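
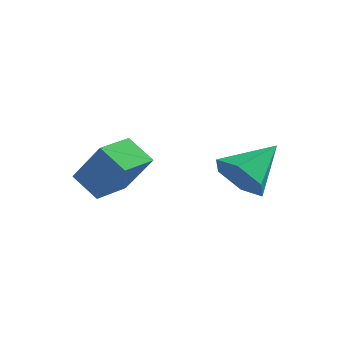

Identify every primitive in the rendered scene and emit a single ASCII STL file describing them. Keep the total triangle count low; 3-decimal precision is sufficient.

solid 
facet normal -0.783 0.243 0.573
outer loop
vertex 0.156 -4.563 1.896
vertex 0.494 -3.3 1.821
vertex -0.767 -4.395 0.563
endloop
endfacet
facet normal -0.258 -0.964 0.057
outer loop
vertex 0.086 -4.66 -0.061
vertex 0.156 -4.563 1.896
vertex -0.767 -4.395 0.563
endloop
endfacet
facet normal -0.783 0.243 0.573
outer loop
vertex -0.767 -4.395 0.563
vertex 0.494 -3.3 1.821
vertex -0.429 -3.131 0.488
endloop
endfacet
facet normal -0.566 0.103 -0.818
outer loop
vertex -0.429 -3.131 0.488
vertex 0.086 -4.66 -0.061
vertex -0.767 -4.395 0.563
endloop
endfacet
facet normal 0.566 -0.103 0.818
outer loop
vertex 0.156 -4.563 1.896
vertex 1.347 -3.565 1.197
vertex 0.494 -3.3 1.821
endloop
endfacet
facet normal -0.259 -0.964 0.057
outer loop
vertex 1.009 -4.829 1.272
vertex 0.156 -4.563 1.896
vertex 0.086 -4.66 -0.061
endloop
endfacet
facet normal 0.566 -0.103 0.818
outer loop
vertex 1.009 -4.829 1.272
vertex 1.347 -3.565 1.197
vertex 0.156 -4.563 1.896
endloop
endfacet
facet normal 0.258 0.964 -0.057
outer loop
vertex 0.494 -3.3 1.821
vertex 1.347 -3.565 1.197
vertex -0.429 -3.131 0.488
endloop
endfacet
facet normal -0.566 0.103 -0.818
outer loop
vertex 0.424 -3.397 -0.136
vertex 0.086 -4.66 -0.061
vertex -0.429 -3.131 0.488
endloop
endfacet
facet normal 0.259 0.964 -0.058
outer loop
vertex -0.429 -3.131 0.488
vertex 1.347 -3.565 1.197
vertex 0.424 -3.397 -0.136
endloop
endfacet
facet normal 0.783 -0.243 -0.573
outer loop
vertex 0.424 -3.397 -0.136
vertex 1.009 -4.829 1.272
vertex 0.086 -4.66 -0.061
endloop
endfacet
facet normal 0.783 -0.243 -0.573
outer loop
vertex 1.347 -3.565 1.197
vertex 1.009 -4.829 1.272
vertex 0.424 -3.397 -0.136
endloop
endfacet
facet normal -0.403 -0.760 -0.509
outer loop
vertex 3.879 -1.458 -0.753
vertex 3.2 -1.548 -0.08
vertex 3.057 -0.969 -0.832
endloop
endfacet
facet normal 0.465 0.692 -0.553
outer loop
vertex 3.879 -1.458 -0.753
vertex 3.057 -0.969 -0.832
vertex 3.9 -0.232 0.8
endloop
endfacet
facet normal -0.405 -0.760 -0.508
outer loop
vertex 3.057 -0.969 -0.832
vertex 3.2 -1.548 -0.08
vertex 2.379 -1.058 -0.159
endloop
endfacet
facet normal -0.348 0.909 -0.231
outer loop
vertex 3.057 -0.969 -0.832
vertex 2.379 -1.058 -0.159
vertex 3.9 -0.232 0.8
endloop
endfacet
facet normal -0.405 -0.760 -0.508
outer loop
vertex 2.379 -1.058 -0.159
vertex 3.2 -1.548 -0.08
vertex 2.522 -1.637 0.593
endloop
endfacet
facet normal -0.638 0.546 0.542
outer loop
vertex 2.379 -1.058 -0.159
vertex 2.522 -1.637 0.593
vertex 3.9 -0.232 0.8
endloop
endfacet
facet normal -0.404 -0.760 -0.508
outer loop
vertex 2.522 -1.637 0.593
vertex 3.2 -1.548 -0.08
vertex 3.344 -2.127 0.672
endloop
endfacet
facet normal -0.115 -0.033 0.993
outer loop
vertex 2.522 -1.637 0.593
vertex 3.344 -2.127 0.672
vertex 3.9 -0.232 0.8
endloop
endfacet
facet normal -0.404 -0.761 -0.508
outer loop
vertex 3.344 -2.127 0.672
vertex 3.2 -1.548 -0.08
vertex 4.022 -2.037 -0.001
endloop
endfacet
facet normal 0.699 -0.250 0.670
outer loop
vertex 3.344 -2.127 0.672
vertex 4.022 -2.037 -0.001
vertex 3.9 -0.232 0.8
endloop
endfacet
facet normal -0.403 -0.760 -0.509
outer loop
vertex 4.022 -2.037 -0.001
vertex 3.2 -1.548 -0.08
vertex 3.879 -1.458 -0.753
endloop
endfacet
facet normal 0.988 0.112 -0.102
outer loop
vertex 4.022 -2.037 -0.001
vertex 3.879 -1.458 -0.753
vertex 3.9 -0.232 0.8
endloop
endfacet

endsolid


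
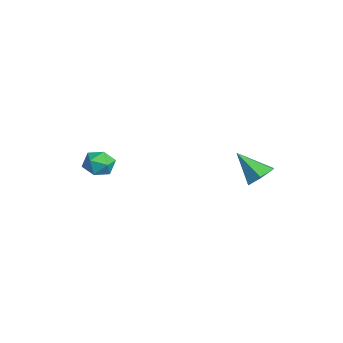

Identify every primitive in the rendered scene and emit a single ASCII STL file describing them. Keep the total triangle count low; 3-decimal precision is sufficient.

solid 
facet normal 0.484 0.532 -0.695
outer loop
vertex 3.661 3.825 -0.237
vertex 3.326 3.309 -0.865
vertex 2.893 4.032 -0.613
endloop
endfacet
facet normal -0.247 0.542 0.803
outer loop
vertex 3.661 3.825 -0.237
vertex 2.893 4.032 -0.613
vertex 2.454 2.351 0.385
endloop
endfacet
facet normal 0.484 0.532 -0.695
outer loop
vertex 2.893 4.032 -0.613
vertex 3.326 3.309 -0.865
vertex 2.558 3.516 -1.241
endloop
endfacet
facet normal -0.914 0.355 0.196
outer loop
vertex 2.893 4.032 -0.613
vertex 2.558 3.516 -1.241
vertex 2.454 2.351 0.385
endloop
endfacet
facet normal 0.484 0.532 -0.695
outer loop
vertex 2.558 3.516 -1.241
vertex 3.326 3.309 -0.865
vertex 2.99 2.793 -1.494
endloop
endfacet
facet normal -0.856 -0.393 -0.337
outer loop
vertex 2.558 3.516 -1.241
vertex 2.99 2.793 -1.494
vertex 2.454 2.351 0.385
endloop
endfacet
facet normal 0.484 0.532 -0.695
outer loop
vertex 2.99 2.793 -1.494
vertex 3.326 3.309 -0.865
vertex 3.758 2.585 -1.118
endloop
endfacet
facet normal -0.131 -0.956 -0.262
outer loop
vertex 2.99 2.793 -1.494
vertex 3.758 2.585 -1.118
vertex 2.454 2.351 0.385
endloop
endfacet
facet normal 0.484 0.532 -0.695
outer loop
vertex 3.758 2.585 -1.118
vertex 3.326 3.309 -0.865
vertex 4.094 3.101 -0.489
endloop
endfacet
facet normal 0.536 -0.770 0.345
outer loop
vertex 3.758 2.585 -1.118
vertex 4.094 3.101 -0.489
vertex 2.454 2.351 0.385
endloop
endfacet
facet normal 0.484 0.532 -0.695
outer loop
vertex 4.094 3.101 -0.489
vertex 3.326 3.309 -0.865
vertex 3.661 3.825 -0.237
endloop
endfacet
facet normal 0.477 -0.020 0.878
outer loop
vertex 4.094 3.101 -0.489
vertex 3.661 3.825 -0.237
vertex 2.454 2.351 0.385
endloop
endfacet
facet normal 0.425 0.681 0.596
outer loop
vertex -3.129 -2.374 -2.564
vertex -3.121 -2.979 -1.879
vertex -2.408 -2.925 -2.449
endloop
endfacet
facet normal 0.613 0.785 -0.084
outer loop
vertex -3.129 -2.374 -2.564
vertex -2.408 -2.925 -2.449
vertex -2.73 -2.763 -3.29
endloop
endfacet
facet normal 0.019 0.886 -0.464
outer loop
vertex -3.129 -2.374 -2.564
vertex -2.73 -2.763 -3.29
vertex -3.643 -2.717 -3.239
endloop
endfacet
facet normal -0.538 0.843 -0.019
outer loop
vertex -3.129 -2.374 -2.564
vertex -3.643 -2.717 -3.239
vertex -3.884 -2.851 -2.367
endloop
endfacet
facet normal -0.287 0.716 0.636
outer loop
vertex -3.129 -2.374 -2.564
vertex -3.884 -2.851 -2.367
vertex -3.121 -2.979 -1.879
endloop
endfacet
facet normal 0.929 0.189 -0.319
outer loop
vertex -2.73 -2.763 -3.29
vertex -2.408 -2.925 -2.449
vertex -2.476 -3.609 -3.053
endloop
endfacet
facet normal 0.623 0.021 0.782
outer loop
vertex -2.408 -2.925 -2.449
vertex -3.121 -2.979 -1.879
vertex -2.717 -3.743 -2.181
endloop
endfacet
facet normal -0.528 0.078 0.846
outer loop
vertex -3.121 -2.979 -1.879
vertex -3.884 -2.851 -2.367
vertex -3.63 -3.697 -2.13
endloop
endfacet
facet normal -0.935 0.283 -0.215
outer loop
vertex -3.884 -2.851 -2.367
vertex -3.643 -2.717 -3.239
vertex -3.952 -3.535 -2.971
endloop
endfacet
facet normal -0.035 0.352 -0.936
outer loop
vertex -3.643 -2.717 -3.239
vertex -2.73 -2.763 -3.29
vertex -3.239 -3.481 -3.541
endloop
endfacet
facet normal 0.538 -0.843 0.019
outer loop
vertex -3.231 -4.086 -2.856
vertex -2.476 -3.609 -3.053
vertex -2.717 -3.743 -2.181
endloop
endfacet
facet normal -0.019 -0.886 0.464
outer loop
vertex -3.231 -4.086 -2.856
vertex -2.717 -3.743 -2.181
vertex -3.63 -3.697 -2.13
endloop
endfacet
facet normal -0.613 -0.785 0.084
outer loop
vertex -3.231 -4.086 -2.856
vertex -3.63 -3.697 -2.13
vertex -3.952 -3.535 -2.971
endloop
endfacet
facet normal -0.425 -0.681 -0.596
outer loop
vertex -3.231 -4.086 -2.856
vertex -3.952 -3.535 -2.971
vertex -3.239 -3.481 -3.541
endloop
endfacet
facet normal 0.287 -0.716 -0.636
outer loop
vertex -3.231 -4.086 -2.856
vertex -3.239 -3.481 -3.541
vertex -2.476 -3.609 -3.053
endloop
endfacet
facet normal 0.935 -0.283 0.215
outer loop
vertex -2.717 -3.743 -2.181
vertex -2.476 -3.609 -3.053
vertex -2.408 -2.925 -2.449
endloop
endfacet
facet normal 0.035 -0.352 0.936
outer loop
vertex -3.63 -3.697 -2.13
vertex -2.717 -3.743 -2.181
vertex -3.121 -2.979 -1.879
endloop
endfacet
facet normal -0.929 -0.189 0.319
outer loop
vertex -3.952 -3.535 -2.971
vertex -3.63 -3.697 -2.13
vertex -3.884 -2.851 -2.367
endloop
endfacet
facet normal -0.623 -0.021 -0.782
outer loop
vertex -3.239 -3.481 -3.541
vertex -3.952 -3.535 -2.971
vertex -3.643 -2.717 -3.239
endloop
endfacet
facet normal 0.528 -0.078 -0.846
outer loop
vertex -2.476 -3.609 -3.053
vertex -3.239 -3.481 -3.541
vertex -2.73 -2.763 -3.29
endloop
endfacet

endsolid


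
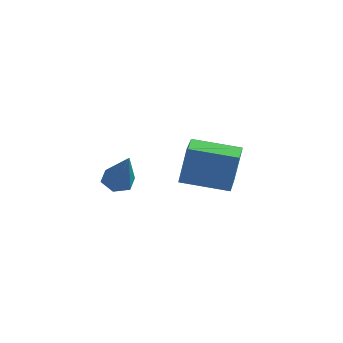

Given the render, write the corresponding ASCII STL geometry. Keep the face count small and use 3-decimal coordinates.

solid 
facet normal -0.467 0.373 -0.802
outer loop
vertex 2.431 -1.144 -0.963
vertex 1.864 -1.095 -0.61
vertex 2.295 -0.583 -0.623
endloop
endfacet
facet normal 0.952 0.290 -0.097
outer loop
vertex 2.431 -1.144 -0.963
vertex 2.295 -0.583 -0.623
vertex 2.876 -1.905 1.13
endloop
endfacet
facet normal -0.467 0.373 -0.802
outer loop
vertex 2.295 -0.583 -0.623
vertex 1.864 -1.095 -0.61
vertex 1.728 -0.534 -0.27
endloop
endfacet
facet normal 0.367 0.797 0.479
outer loop
vertex 2.295 -0.583 -0.623
vertex 1.728 -0.534 -0.27
vertex 2.876 -1.905 1.13
endloop
endfacet
facet normal -0.466 0.373 -0.802
outer loop
vertex 1.728 -0.534 -0.27
vertex 1.864 -1.095 -0.61
vertex 1.296 -1.046 -0.257
endloop
endfacet
facet normal -0.464 0.412 0.784
outer loop
vertex 1.728 -0.534 -0.27
vertex 1.296 -1.046 -0.257
vertex 2.876 -1.905 1.13
endloop
endfacet
facet normal -0.466 0.373 -0.802
outer loop
vertex 1.296 -1.046 -0.257
vertex 1.864 -1.095 -0.61
vertex 1.432 -1.607 -0.597
endloop
endfacet
facet normal -0.711 -0.482 0.511
outer loop
vertex 1.296 -1.046 -0.257
vertex 1.432 -1.607 -0.597
vertex 2.876 -1.905 1.13
endloop
endfacet
facet normal -0.467 0.374 -0.802
outer loop
vertex 1.432 -1.607 -0.597
vertex 1.864 -1.095 -0.61
vertex 1.999 -1.656 -0.95
endloop
endfacet
facet normal -0.126 -0.990 -0.065
outer loop
vertex 1.432 -1.607 -0.597
vertex 1.999 -1.656 -0.95
vertex 2.876 -1.905 1.13
endloop
endfacet
facet normal -0.467 0.374 -0.802
outer loop
vertex 1.999 -1.656 -0.95
vertex 1.864 -1.095 -0.61
vertex 2.431 -1.144 -0.963
endloop
endfacet
facet normal 0.705 -0.605 -0.370
outer loop
vertex 1.999 -1.656 -0.95
vertex 2.431 -1.144 -0.963
vertex 2.876 -1.905 1.13
endloop
endfacet
facet normal -0.915 -0.365 0.170
outer loop
vertex 2.797 2.455 -0.206
vertex 2.273 3.729 -0.292
vertex 2.553 2.234 -1.996
endloop
endfacet
facet normal 0.380 -0.923 0.062
outer loop
vertex 4.447 2.991 -2.348
vertex 2.797 2.455 -0.206
vertex 2.553 2.234 -1.996
endloop
endfacet
facet normal -0.915 -0.366 0.170
outer loop
vertex 2.553 2.234 -1.996
vertex 2.273 3.729 -0.292
vertex 2.028 3.508 -2.082
endloop
endfacet
facet normal -0.134 -0.122 -0.983
outer loop
vertex 2.028 3.508 -2.082
vertex 4.447 2.991 -2.348
vertex 2.553 2.234 -1.996
endloop
endfacet
facet normal 0.134 0.122 0.983
outer loop
vertex 2.797 2.455 -0.206
vertex 4.167 4.486 -0.644
vertex 2.273 3.729 -0.292
endloop
endfacet
facet normal 0.380 -0.923 0.062
outer loop
vertex 4.692 3.212 -0.558
vertex 2.797 2.455 -0.206
vertex 4.447 2.991 -2.348
endloop
endfacet
facet normal 0.134 0.122 0.983
outer loop
vertex 4.692 3.212 -0.558
vertex 4.167 4.486 -0.644
vertex 2.797 2.455 -0.206
endloop
endfacet
facet normal -0.380 0.923 -0.062
outer loop
vertex 2.273 3.729 -0.292
vertex 4.167 4.486 -0.644
vertex 2.028 3.508 -2.082
endloop
endfacet
facet normal -0.134 -0.122 -0.983
outer loop
vertex 3.923 4.265 -2.434
vertex 4.447 2.991 -2.348
vertex 2.028 3.508 -2.082
endloop
endfacet
facet normal -0.380 0.923 -0.062
outer loop
vertex 2.028 3.508 -2.082
vertex 4.167 4.486 -0.644
vertex 3.923 4.265 -2.434
endloop
endfacet
facet normal 0.915 0.365 -0.170
outer loop
vertex 3.923 4.265 -2.434
vertex 4.692 3.212 -0.558
vertex 4.447 2.991 -2.348
endloop
endfacet
facet normal 0.915 0.366 -0.170
outer loop
vertex 4.167 4.486 -0.644
vertex 4.692 3.212 -0.558
vertex 3.923 4.265 -2.434
endloop
endfacet

endsolid


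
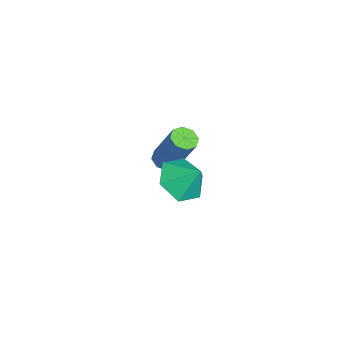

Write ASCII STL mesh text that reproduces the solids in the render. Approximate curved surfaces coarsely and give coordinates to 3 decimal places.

solid 
facet normal -0.349 -0.568 -0.746
outer loop
vertex 1.788 -0.763 2.837
vertex 1.241 -0.044 2.545
vertex 2.123 -0.139 2.205
endloop
endfacet
facet normal 0.908 -0.070 0.413
outer loop
vertex 1.788 -0.763 2.837
vertex 2.123 -0.139 2.205
vertex 1.639 0.604 3.395
endloop
endfacet
facet normal -0.349 -0.567 -0.746
outer loop
vertex 2.123 -0.139 2.205
vertex 1.241 -0.044 2.545
vertex 1.577 0.581 1.913
endloop
endfacet
facet normal 0.804 0.593 -0.043
outer loop
vertex 2.123 -0.139 2.205
vertex 1.577 0.581 1.913
vertex 1.639 0.604 3.395
endloop
endfacet
facet normal -0.348 -0.568 -0.746
outer loop
vertex 1.577 0.581 1.913
vertex 1.241 -0.044 2.545
vertex 0.695 0.676 2.252
endloop
endfacet
facet normal 0.100 0.995 -0.020
outer loop
vertex 1.577 0.581 1.913
vertex 0.695 0.676 2.252
vertex 1.639 0.604 3.395
endloop
endfacet
facet normal -0.349 -0.568 -0.746
outer loop
vertex 0.695 0.676 2.252
vertex 1.241 -0.044 2.545
vertex 0.359 0.051 2.885
endloop
endfacet
facet normal -0.500 0.734 0.459
outer loop
vertex 0.695 0.676 2.252
vertex 0.359 0.051 2.885
vertex 1.639 0.604 3.395
endloop
endfacet
facet normal -0.349 -0.568 -0.746
outer loop
vertex 0.359 0.051 2.885
vertex 1.241 -0.044 2.545
vertex 0.906 -0.668 3.177
endloop
endfacet
facet normal -0.396 0.071 0.916
outer loop
vertex 0.359 0.051 2.885
vertex 0.906 -0.668 3.177
vertex 1.639 0.604 3.395
endloop
endfacet
facet normal -0.349 -0.568 -0.746
outer loop
vertex 0.906 -0.668 3.177
vertex 1.241 -0.044 2.545
vertex 1.788 -0.763 2.837
endloop
endfacet
facet normal 0.308 -0.331 0.892
outer loop
vertex 0.906 -0.668 3.177
vertex 1.788 -0.763 2.837
vertex 1.639 0.604 3.395
endloop
endfacet
facet normal -0.296 -0.345 -0.891
outer loop
vertex -2.758 -0.911 -0.483
vertex -3.213 -0.603 -0.451
vertex -2.705 -0.528 -0.649
endloop
endfacet
facet normal 0.947 -0.229 -0.226
outer loop
vertex -2.758 -0.911 -0.483
vertex -2.705 -0.528 -0.649
vertex -2.172 -0.225 1.28
endloop
endfacet
facet normal 0.947 -0.229 -0.226
outer loop
vertex -2.172 -0.225 1.28
vertex -2.705 -0.528 -0.649
vertex -2.119 0.158 1.113
endloop
endfacet
facet normal 0.296 0.347 0.890
outer loop
vertex -2.172 -0.225 1.28
vertex -2.119 0.158 1.113
vertex -2.627 0.083 1.311
endloop
endfacet
facet normal -0.296 -0.347 -0.890
outer loop
vertex -2.705 -0.528 -0.649
vertex -3.213 -0.603 -0.451
vertex -2.95 -0.189 -0.7
endloop
endfacet
facet normal 0.758 0.482 -0.440
outer loop
vertex -2.705 -0.528 -0.649
vertex -2.95 -0.189 -0.7
vertex -2.119 0.158 1.113
endloop
endfacet
facet normal 0.758 0.483 -0.440
outer loop
vertex -2.119 0.158 1.113
vertex -2.95 -0.189 -0.7
vertex -2.364 0.497 1.063
endloop
endfacet
facet normal 0.296 0.345 0.891
outer loop
vertex -2.119 0.158 1.113
vertex -2.364 0.497 1.063
vertex -2.627 0.083 1.311
endloop
endfacet
facet normal -0.296 -0.347 -0.890
outer loop
vertex -2.95 -0.189 -0.7
vertex -3.213 -0.603 -0.451
vertex -3.348 -0.093 -0.605
endloop
endfacet
facet normal 0.125 0.910 -0.396
outer loop
vertex -2.95 -0.189 -0.7
vertex -3.348 -0.093 -0.605
vertex -2.364 0.497 1.063
endloop
endfacet
facet normal 0.127 0.909 -0.396
outer loop
vertex -2.364 0.497 1.063
vertex -3.348 -0.093 -0.605
vertex -2.763 0.594 1.158
endloop
endfacet
facet normal 0.296 0.345 0.891
outer loop
vertex -2.364 0.497 1.063
vertex -2.763 0.594 1.158
vertex -2.627 0.083 1.311
endloop
endfacet
facet normal -0.296 -0.347 -0.890
outer loop
vertex -3.348 -0.093 -0.605
vertex -3.213 -0.603 -0.451
vertex -3.668 -0.295 -0.42
endloop
endfacet
facet normal -0.579 0.806 -0.122
outer loop
vertex -3.348 -0.093 -0.605
vertex -3.668 -0.295 -0.42
vertex -2.763 0.594 1.158
endloop
endfacet
facet normal -0.582 0.805 -0.120
outer loop
vertex -2.763 0.594 1.158
vertex -3.668 -0.295 -0.42
vertex -3.082 0.391 1.343
endloop
endfacet
facet normal 0.296 0.345 0.890
outer loop
vertex -2.763 0.594 1.158
vertex -3.082 0.391 1.343
vertex -2.627 0.083 1.311
endloop
endfacet
facet normal -0.296 -0.347 -0.890
outer loop
vertex -3.668 -0.295 -0.42
vertex -3.213 -0.603 -0.451
vertex -3.721 -0.678 -0.253
endloop
endfacet
facet normal -0.947 0.229 0.225
outer loop
vertex -3.668 -0.295 -0.42
vertex -3.721 -0.678 -0.253
vertex -3.082 0.391 1.343
endloop
endfacet
facet normal -0.947 0.229 0.226
outer loop
vertex -3.082 0.391 1.343
vertex -3.721 -0.678 -0.253
vertex -3.135 0.008 1.509
endloop
endfacet
facet normal 0.296 0.345 0.891
outer loop
vertex -3.082 0.391 1.343
vertex -3.135 0.008 1.509
vertex -2.627 0.083 1.311
endloop
endfacet
facet normal -0.296 -0.345 -0.891
outer loop
vertex -3.721 -0.678 -0.253
vertex -3.213 -0.603 -0.451
vertex -3.476 -1.017 -0.203
endloop
endfacet
facet normal -0.757 -0.483 0.440
outer loop
vertex -3.721 -0.678 -0.253
vertex -3.476 -1.017 -0.203
vertex -3.135 0.008 1.509
endloop
endfacet
facet normal -0.758 -0.482 0.439
outer loop
vertex -3.135 0.008 1.509
vertex -3.476 -1.017 -0.203
vertex -2.89 -0.331 1.56
endloop
endfacet
facet normal 0.296 0.347 0.890
outer loop
vertex -3.135 0.008 1.509
vertex -2.89 -0.331 1.56
vertex -2.627 0.083 1.311
endloop
endfacet
facet normal -0.296 -0.345 -0.891
outer loop
vertex -3.476 -1.017 -0.203
vertex -3.213 -0.603 -0.451
vertex -3.077 -1.114 -0.298
endloop
endfacet
facet normal -0.127 -0.909 0.396
outer loop
vertex -3.476 -1.017 -0.203
vertex -3.077 -1.114 -0.298
vertex -2.89 -0.331 1.56
endloop
endfacet
facet normal -0.125 -0.910 0.396
outer loop
vertex -2.89 -0.331 1.56
vertex -3.077 -1.114 -0.298
vertex -2.492 -0.427 1.465
endloop
endfacet
facet normal 0.296 0.347 0.890
outer loop
vertex -2.89 -0.331 1.56
vertex -2.492 -0.427 1.465
vertex -2.627 0.083 1.311
endloop
endfacet
facet normal -0.296 -0.345 -0.890
outer loop
vertex -3.077 -1.114 -0.298
vertex -3.213 -0.603 -0.451
vertex -2.758 -0.911 -0.483
endloop
endfacet
facet normal 0.582 -0.804 0.120
outer loop
vertex -3.077 -1.114 -0.298
vertex -2.758 -0.911 -0.483
vertex -2.492 -0.427 1.465
endloop
endfacet
facet normal 0.579 -0.806 0.121
outer loop
vertex -2.492 -0.427 1.465
vertex -2.758 -0.911 -0.483
vertex -2.172 -0.225 1.28
endloop
endfacet
facet normal 0.296 0.347 0.890
outer loop
vertex -2.492 -0.427 1.465
vertex -2.172 -0.225 1.28
vertex -2.627 0.083 1.311
endloop
endfacet

endsolid


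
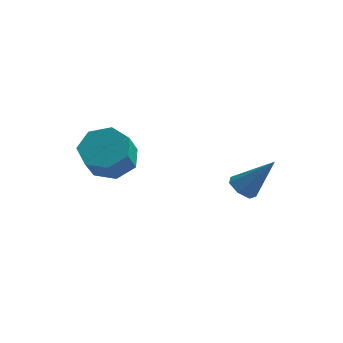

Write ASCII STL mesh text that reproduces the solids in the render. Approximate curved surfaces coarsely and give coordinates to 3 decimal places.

solid 
facet normal -0.021 0.625 -0.781
outer loop
vertex -2.62 -3.666 -1.595
vertex -3.074 -2.933 -0.996
vertex -2.051 -3.103 -1.16
endloop
endfacet
facet normal 0.781 -0.478 -0.403
outer loop
vertex -2.62 -3.666 -1.595
vertex -2.051 -3.103 -1.16
vertex -2.591 -4.54 -0.503
endloop
endfacet
facet normal 0.781 -0.478 -0.403
outer loop
vertex -2.591 -4.54 -0.503
vertex -2.051 -3.103 -1.16
vertex -2.022 -3.978 -0.067
endloop
endfacet
facet normal 0.020 -0.625 0.780
outer loop
vertex -2.591 -4.54 -0.503
vertex -2.022 -3.978 -0.067
vertex -3.046 -3.807 0.096
endloop
endfacet
facet normal -0.021 0.625 -0.780
outer loop
vertex -2.051 -3.103 -1.16
vertex -3.074 -2.933 -0.996
vertex -2.253 -2.412 -0.601
endloop
endfacet
facet normal 0.975 0.186 0.123
outer loop
vertex -2.051 -3.103 -1.16
vertex -2.253 -2.412 -0.601
vertex -2.022 -3.978 -0.067
endloop
endfacet
facet normal 0.975 0.186 0.123
outer loop
vertex -2.022 -3.978 -0.067
vertex -2.253 -2.412 -0.601
vertex -2.224 -3.287 0.492
endloop
endfacet
facet normal 0.020 -0.625 0.780
outer loop
vertex -2.022 -3.978 -0.067
vertex -2.224 -3.287 0.492
vertex -3.046 -3.807 0.096
endloop
endfacet
facet normal -0.021 0.625 -0.781
outer loop
vertex -2.253 -2.412 -0.601
vertex -3.074 -2.933 -0.996
vertex -3.073 -2.113 -0.34
endloop
endfacet
facet normal 0.435 0.708 0.556
outer loop
vertex -2.253 -2.412 -0.601
vertex -3.073 -2.113 -0.34
vertex -2.224 -3.287 0.492
endloop
endfacet
facet normal 0.435 0.708 0.556
outer loop
vertex -2.224 -3.287 0.492
vertex -3.073 -2.113 -0.34
vertex -3.044 -2.988 0.753
endloop
endfacet
facet normal 0.020 -0.626 0.780
outer loop
vertex -2.224 -3.287 0.492
vertex -3.044 -2.988 0.753
vertex -3.046 -3.807 0.096
endloop
endfacet
facet normal -0.020 0.625 -0.781
outer loop
vertex -3.073 -2.113 -0.34
vertex -3.074 -2.933 -0.996
vertex -3.894 -2.431 -0.573
endloop
endfacet
facet normal -0.432 0.698 0.570
outer loop
vertex -3.073 -2.113 -0.34
vertex -3.894 -2.431 -0.573
vertex -3.044 -2.988 0.753
endloop
endfacet
facet normal -0.433 0.698 0.571
outer loop
vertex -3.044 -2.988 0.753
vertex -3.894 -2.431 -0.573
vertex -3.866 -3.306 0.519
endloop
endfacet
facet normal 0.020 -0.626 0.780
outer loop
vertex -3.044 -2.988 0.753
vertex -3.866 -3.306 0.519
vertex -3.046 -3.807 0.096
endloop
endfacet
facet normal -0.020 0.625 -0.780
outer loop
vertex -3.894 -2.431 -0.573
vertex -3.074 -2.933 -0.996
vertex -4.098 -3.127 -1.125
endloop
endfacet
facet normal -0.974 0.163 0.155
outer loop
vertex -3.894 -2.431 -0.573
vertex -4.098 -3.127 -1.125
vertex -3.866 -3.306 0.519
endloop
endfacet
facet normal -0.975 0.161 0.155
outer loop
vertex -3.866 -3.306 0.519
vertex -4.098 -3.127 -1.125
vertex -4.069 -4.002 -0.033
endloop
endfacet
facet normal 0.021 -0.625 0.780
outer loop
vertex -3.866 -3.306 0.519
vertex -4.069 -4.002 -0.033
vertex -3.046 -3.807 0.096
endloop
endfacet
facet normal -0.020 0.626 -0.780
outer loop
vertex -4.098 -3.127 -1.125
vertex -3.074 -2.933 -0.996
vertex -3.531 -3.676 -1.58
endloop
endfacet
facet normal -0.782 -0.496 -0.377
outer loop
vertex -4.098 -3.127 -1.125
vertex -3.531 -3.676 -1.58
vertex -4.069 -4.002 -0.033
endloop
endfacet
facet normal -0.782 -0.496 -0.377
outer loop
vertex -4.069 -4.002 -0.033
vertex -3.531 -3.676 -1.58
vertex -3.502 -4.551 -0.487
endloop
endfacet
facet normal 0.021 -0.624 0.781
outer loop
vertex -4.069 -4.002 -0.033
vertex -3.502 -4.551 -0.487
vertex -3.046 -3.807 0.096
endloop
endfacet
facet normal -0.020 0.625 -0.780
outer loop
vertex -3.531 -3.676 -1.58
vertex -3.074 -2.933 -0.996
vertex -2.62 -3.666 -1.595
endloop
endfacet
facet normal -0.002 -0.781 -0.625
outer loop
vertex -3.531 -3.676 -1.58
vertex -2.62 -3.666 -1.595
vertex -3.502 -4.551 -0.487
endloop
endfacet
facet normal -0.002 -0.781 -0.625
outer loop
vertex -3.502 -4.551 -0.487
vertex -2.62 -3.666 -1.595
vertex -2.591 -4.54 -0.503
endloop
endfacet
facet normal 0.021 -0.625 0.781
outer loop
vertex -3.502 -4.551 -0.487
vertex -2.591 -4.54 -0.503
vertex -3.046 -3.807 0.096
endloop
endfacet
facet normal -0.604 -0.169 -0.779
outer loop
vertex 1.546 -0.252 -3.794
vertex 1.095 0.224 -3.547
vertex 1.633 0.318 -3.985
endloop
endfacet
facet normal 0.931 -0.236 -0.279
outer loop
vertex 1.546 -0.252 -3.794
vertex 1.633 0.318 -3.985
vertex 2.285 0.556 -2.013
endloop
endfacet
facet normal -0.604 -0.168 -0.779
outer loop
vertex 1.633 0.318 -3.985
vertex 1.095 0.224 -3.547
vertex 1.315 0.817 -3.846
endloop
endfacet
facet normal 0.756 0.571 -0.319
outer loop
vertex 1.633 0.318 -3.985
vertex 1.315 0.817 -3.846
vertex 2.285 0.556 -2.013
endloop
endfacet
facet normal -0.603 -0.169 -0.780
outer loop
vertex 1.315 0.817 -3.846
vertex 1.095 0.224 -3.547
vertex 0.831 0.869 -3.483
endloop
endfacet
facet normal 0.151 0.987 0.060
outer loop
vertex 1.315 0.817 -3.846
vertex 0.831 0.869 -3.483
vertex 2.285 0.556 -2.013
endloop
endfacet
facet normal -0.604 -0.170 -0.778
outer loop
vertex 0.831 0.869 -3.483
vertex 1.095 0.224 -3.547
vertex 0.546 0.435 -3.167
endloop
endfacet
facet normal -0.429 0.699 0.573
outer loop
vertex 0.831 0.869 -3.483
vertex 0.546 0.435 -3.167
vertex 2.285 0.556 -2.013
endloop
endfacet
facet normal -0.604 -0.168 -0.779
outer loop
vertex 0.546 0.435 -3.167
vertex 1.095 0.224 -3.547
vertex 0.674 -0.158 -3.138
endloop
endfacet
facet normal -0.548 -0.077 0.833
outer loop
vertex 0.546 0.435 -3.167
vertex 0.674 -0.158 -3.138
vertex 2.285 0.556 -2.013
endloop
endfacet
facet normal -0.604 -0.168 -0.779
outer loop
vertex 0.674 -0.158 -3.138
vertex 1.095 0.224 -3.547
vertex 1.119 -0.464 -3.417
endloop
endfacet
facet normal -0.115 -0.756 0.645
outer loop
vertex 0.674 -0.158 -3.138
vertex 1.119 -0.464 -3.417
vertex 2.285 0.556 -2.013
endloop
endfacet
facet normal -0.604 -0.168 -0.779
outer loop
vertex 1.119 -0.464 -3.417
vertex 1.095 0.224 -3.547
vertex 1.546 -0.252 -3.794
endloop
endfacet
facet normal 0.543 -0.827 0.150
outer loop
vertex 1.119 -0.464 -3.417
vertex 1.546 -0.252 -3.794
vertex 2.285 0.556 -2.013
endloop
endfacet

endsolid


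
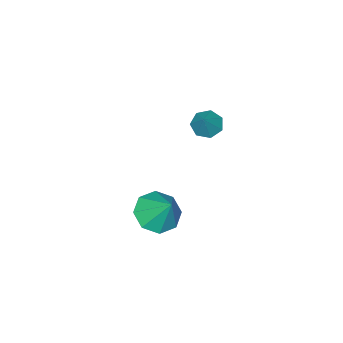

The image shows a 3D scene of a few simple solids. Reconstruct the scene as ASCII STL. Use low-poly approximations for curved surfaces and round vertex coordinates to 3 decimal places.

solid 
facet normal -0.543 -0.338 -0.769
outer loop
vertex -1.458 2.442 1.602
vertex -2.039 2.5 1.987
vertex -1.744 2.977 1.569
endloop
endfacet
facet normal 0.859 0.444 -0.255
outer loop
vertex -1.458 2.442 1.602
vertex -1.744 2.977 1.569
vertex -1.301 2.96 3.033
endloop
endfacet
facet normal -0.544 -0.337 -0.769
outer loop
vertex -1.744 2.977 1.569
vertex -2.039 2.5 1.987
vertex -2.252 3.153 1.851
endloop
endfacet
facet normal 0.288 0.954 -0.076
outer loop
vertex -1.744 2.977 1.569
vertex -2.252 3.153 1.851
vertex -1.301 2.96 3.033
endloop
endfacet
facet normal -0.544 -0.337 -0.768
outer loop
vertex -2.252 3.153 1.851
vertex -2.039 2.5 1.987
vertex -2.6 2.838 2.236
endloop
endfacet
facet normal -0.328 0.855 0.403
outer loop
vertex -2.252 3.153 1.851
vertex -2.6 2.838 2.236
vertex -1.301 2.96 3.033
endloop
endfacet
facet normal -0.544 -0.337 -0.768
outer loop
vertex -2.6 2.838 2.236
vertex -2.039 2.5 1.987
vertex -2.526 2.268 2.434
endloop
endfacet
facet normal -0.525 0.218 0.823
outer loop
vertex -2.6 2.838 2.236
vertex -2.526 2.268 2.434
vertex -1.301 2.96 3.033
endloop
endfacet
facet normal -0.545 -0.336 -0.768
outer loop
vertex -2.526 2.268 2.434
vertex -2.039 2.5 1.987
vertex -2.086 1.873 2.295
endloop
endfacet
facet normal -0.154 -0.476 0.866
outer loop
vertex -2.526 2.268 2.434
vertex -2.086 1.873 2.295
vertex -1.301 2.96 3.033
endloop
endfacet
facet normal -0.543 -0.337 -0.769
outer loop
vertex -2.086 1.873 2.295
vertex -2.039 2.5 1.987
vertex -1.61 1.951 1.925
endloop
endfacet
facet normal 0.504 -0.704 0.500
outer loop
vertex -2.086 1.873 2.295
vertex -1.61 1.951 1.925
vertex -1.301 2.96 3.033
endloop
endfacet
facet normal -0.543 -0.338 -0.769
outer loop
vertex -1.61 1.951 1.925
vertex -2.039 2.5 1.987
vertex -1.458 2.442 1.602
endloop
endfacet
facet normal 0.956 -0.295 0.002
outer loop
vertex -1.61 1.951 1.925
vertex -1.458 2.442 1.602
vertex -1.301 2.96 3.033
endloop
endfacet
facet normal -0.127 -0.594 -0.795
outer loop
vertex 0.921 1.595 -3.506
vertex -0.128 1.502 -3.269
vertex 0.462 2.179 -3.869
endloop
endfacet
facet normal 0.774 0.632 0.038
outer loop
vertex 0.921 1.595 -3.506
vertex 0.462 2.179 -3.869
vertex 0.088 2.518 -1.911
endloop
endfacet
facet normal -0.127 -0.594 -0.795
outer loop
vertex 0.462 2.179 -3.869
vertex -0.128 1.502 -3.269
vertex -0.343 2.367 -3.881
endloop
endfacet
facet normal 0.227 0.966 -0.124
outer loop
vertex 0.462 2.179 -3.869
vertex -0.343 2.367 -3.881
vertex 0.088 2.518 -1.911
endloop
endfacet
facet normal -0.127 -0.594 -0.795
outer loop
vertex -0.343 2.367 -3.881
vertex -0.128 1.502 -3.269
vertex -1.022 2.048 -3.534
endloop
endfacet
facet normal -0.416 0.909 0.021
outer loop
vertex -0.343 2.367 -3.881
vertex -1.022 2.048 -3.534
vertex 0.088 2.518 -1.911
endloop
endfacet
facet normal -0.127 -0.593 -0.795
outer loop
vertex -1.022 2.048 -3.534
vertex -0.128 1.502 -3.269
vertex -1.178 1.41 -3.033
endloop
endfacet
facet normal -0.777 0.495 0.388
outer loop
vertex -1.022 2.048 -3.534
vertex -1.178 1.41 -3.033
vertex 0.088 2.518 -1.911
endloop
endfacet
facet normal -0.127 -0.594 -0.795
outer loop
vertex -1.178 1.41 -3.033
vertex -0.128 1.502 -3.269
vertex -0.719 0.826 -2.67
endloop
endfacet
facet normal -0.646 -0.034 0.762
outer loop
vertex -1.178 1.41 -3.033
vertex -0.719 0.826 -2.67
vertex 0.088 2.518 -1.911
endloop
endfacet
facet normal -0.127 -0.593 -0.795
outer loop
vertex -0.719 0.826 -2.67
vertex -0.128 1.502 -3.269
vertex 0.086 0.638 -2.658
endloop
endfacet
facet normal -0.100 -0.367 0.925
outer loop
vertex -0.719 0.826 -2.67
vertex 0.086 0.638 -2.658
vertex 0.088 2.518 -1.911
endloop
endfacet
facet normal -0.127 -0.594 -0.795
outer loop
vertex 0.086 0.638 -2.658
vertex -0.128 1.502 -3.269
vertex 0.765 0.957 -3.005
endloop
endfacet
facet normal 0.544 -0.310 0.779
outer loop
vertex 0.086 0.638 -2.658
vertex 0.765 0.957 -3.005
vertex 0.088 2.518 -1.911
endloop
endfacet
facet normal -0.127 -0.593 -0.795
outer loop
vertex 0.765 0.957 -3.005
vertex -0.128 1.502 -3.269
vertex 0.921 1.595 -3.506
endloop
endfacet
facet normal 0.905 0.103 0.413
outer loop
vertex 0.765 0.957 -3.005
vertex 0.921 1.595 -3.506
vertex 0.088 2.518 -1.911
endloop
endfacet

endsolid


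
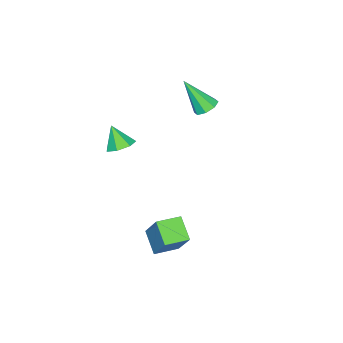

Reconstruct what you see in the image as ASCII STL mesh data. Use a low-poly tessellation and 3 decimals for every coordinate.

solid 
facet normal 0.130 0.503 -0.855
outer loop
vertex 1.888 -3.049 2.86
vertex 1.21 -2.738 2.94
vertex 1.872 -2.487 3.188
endloop
endfacet
facet normal 0.809 -0.279 0.518
outer loop
vertex 1.888 -3.049 2.86
vertex 1.872 -2.487 3.188
vertex 1.05 -3.362 4.0
endloop
endfacet
facet normal 0.130 0.502 -0.855
outer loop
vertex 1.872 -2.487 3.188
vertex 1.21 -2.738 2.94
vertex 1.358 -2.114 3.329
endloop
endfacet
facet normal 0.464 0.328 0.823
outer loop
vertex 1.872 -2.487 3.188
vertex 1.358 -2.114 3.329
vertex 1.05 -3.362 4.0
endloop
endfacet
facet normal 0.130 0.502 -0.855
outer loop
vertex 1.358 -2.114 3.329
vertex 1.21 -2.738 2.94
vertex 0.732 -2.211 3.177
endloop
endfacet
facet normal -0.277 0.507 0.816
outer loop
vertex 1.358 -2.114 3.329
vertex 0.732 -2.211 3.177
vertex 1.05 -3.362 4.0
endloop
endfacet
facet normal 0.129 0.502 -0.855
outer loop
vertex 0.732 -2.211 3.177
vertex 1.21 -2.738 2.94
vertex 0.467 -2.705 2.847
endloop
endfacet
facet normal -0.856 0.123 0.503
outer loop
vertex 0.732 -2.211 3.177
vertex 0.467 -2.705 2.847
vertex 1.05 -3.362 4.0
endloop
endfacet
facet normal 0.129 0.502 -0.855
outer loop
vertex 0.467 -2.705 2.847
vertex 1.21 -2.738 2.94
vertex 0.761 -3.224 2.587
endloop
endfacet
facet normal -0.837 -0.534 0.119
outer loop
vertex 0.467 -2.705 2.847
vertex 0.761 -3.224 2.587
vertex 1.05 -3.362 4.0
endloop
endfacet
facet normal 0.128 0.503 -0.855
outer loop
vertex 0.761 -3.224 2.587
vertex 1.21 -2.738 2.94
vertex 1.394 -3.377 2.592
endloop
endfacet
facet normal -0.234 -0.971 -0.047
outer loop
vertex 0.761 -3.224 2.587
vertex 1.394 -3.377 2.592
vertex 1.05 -3.362 4.0
endloop
endfacet
facet normal 0.130 0.503 -0.855
outer loop
vertex 1.394 -3.377 2.592
vertex 1.21 -2.738 2.94
vertex 1.888 -3.049 2.86
endloop
endfacet
facet normal 0.498 -0.857 0.131
outer loop
vertex 1.394 -3.377 2.592
vertex 1.888 -3.049 2.86
vertex 1.05 -3.362 4.0
endloop
endfacet
facet normal -0.486 -0.675 0.555
outer loop
vertex 2.166 -0.18 -0.673
vertex 1.138 0.51 -0.734
vertex 1.611 -1.154 -2.342
endloop
endfacet
facet normal 0.829 -0.557 0.049
outer loop
vertex 2.262 -0.25 -3.086
vertex 2.166 -0.18 -0.673
vertex 1.611 -1.154 -2.342
endloop
endfacet
facet normal -0.485 -0.675 0.556
outer loop
vertex 1.611 -1.154 -2.342
vertex 1.138 0.51 -0.734
vertex 0.583 -0.464 -2.402
endloop
endfacet
facet normal -0.276 -0.484 -0.830
outer loop
vertex 0.583 -0.464 -2.402
vertex 2.262 -0.25 -3.086
vertex 1.611 -1.154 -2.342
endloop
endfacet
facet normal 0.276 0.484 0.830
outer loop
vertex 2.166 -0.18 -0.673
vertex 1.789 1.414 -1.478
vertex 1.138 0.51 -0.734
endloop
endfacet
facet normal 0.829 -0.557 0.049
outer loop
vertex 2.817 0.724 -1.418
vertex 2.166 -0.18 -0.673
vertex 2.262 -0.25 -3.086
endloop
endfacet
facet normal 0.277 0.485 0.830
outer loop
vertex 2.817 0.724 -1.418
vertex 1.789 1.414 -1.478
vertex 2.166 -0.18 -0.673
endloop
endfacet
facet normal -0.829 0.557 -0.049
outer loop
vertex 1.138 0.51 -0.734
vertex 1.789 1.414 -1.478
vertex 0.583 -0.464 -2.402
endloop
endfacet
facet normal -0.276 -0.485 -0.830
outer loop
vertex 1.234 0.44 -3.147
vertex 2.262 -0.25 -3.086
vertex 0.583 -0.464 -2.402
endloop
endfacet
facet normal -0.829 0.557 -0.049
outer loop
vertex 0.583 -0.464 -2.402
vertex 1.789 1.414 -1.478
vertex 1.234 0.44 -3.147
endloop
endfacet
facet normal 0.486 0.675 -0.556
outer loop
vertex 1.234 0.44 -3.147
vertex 2.817 0.724 -1.418
vertex 2.262 -0.25 -3.086
endloop
endfacet
facet normal 0.486 0.675 -0.555
outer loop
vertex 1.789 1.414 -1.478
vertex 2.817 0.724 -1.418
vertex 1.234 0.44 -3.147
endloop
endfacet
facet normal -0.146 0.550 -0.822
outer loop
vertex -3.298 -1.617 2.686
vertex -3.645 -1.162 3.052
vertex -2.992 -1.244 2.881
endloop
endfacet
facet normal 0.803 -0.574 -0.161
outer loop
vertex -3.298 -1.617 2.686
vertex -2.992 -1.244 2.881
vertex -3.355 -2.258 4.688
endloop
endfacet
facet normal -0.146 0.551 -0.821
outer loop
vertex -2.992 -1.244 2.881
vertex -3.645 -1.162 3.052
vertex -3.068 -0.823 3.177
endloop
endfacet
facet normal 0.977 0.028 0.212
outer loop
vertex -2.992 -1.244 2.881
vertex -3.068 -0.823 3.177
vertex -3.355 -2.258 4.688
endloop
endfacet
facet normal -0.146 0.551 -0.822
outer loop
vertex -3.068 -0.823 3.177
vertex -3.645 -1.162 3.052
vertex -3.482 -0.6 3.4
endloop
endfacet
facet normal 0.605 0.517 0.606
outer loop
vertex -3.068 -0.823 3.177
vertex -3.482 -0.6 3.4
vertex -3.355 -2.258 4.688
endloop
endfacet
facet normal -0.145 0.551 -0.822
outer loop
vertex -3.482 -0.6 3.4
vertex -3.645 -1.162 3.052
vertex -3.992 -0.706 3.419
endloop
endfacet
facet normal -0.097 0.606 0.790
outer loop
vertex -3.482 -0.6 3.4
vertex -3.992 -0.706 3.419
vertex -3.355 -2.258 4.688
endloop
endfacet
facet normal -0.147 0.550 -0.822
outer loop
vertex -3.992 -0.706 3.419
vertex -3.645 -1.162 3.052
vertex -4.298 -1.079 3.224
endloop
endfacet
facet normal -0.714 0.243 0.656
outer loop
vertex -3.992 -0.706 3.419
vertex -4.298 -1.079 3.224
vertex -3.355 -2.258 4.688
endloop
endfacet
facet normal -0.146 0.551 -0.822
outer loop
vertex -4.298 -1.079 3.224
vertex -3.645 -1.162 3.052
vertex -4.221 -1.5 2.928
endloop
endfacet
facet normal -0.889 -0.361 0.282
outer loop
vertex -4.298 -1.079 3.224
vertex -4.221 -1.5 2.928
vertex -3.355 -2.258 4.688
endloop
endfacet
facet normal -0.146 0.551 -0.822
outer loop
vertex -4.221 -1.5 2.928
vertex -3.645 -1.162 3.052
vertex -3.807 -1.723 2.705
endloop
endfacet
facet normal -0.517 -0.849 -0.111
outer loop
vertex -4.221 -1.5 2.928
vertex -3.807 -1.723 2.705
vertex -3.355 -2.258 4.688
endloop
endfacet
facet normal -0.145 0.550 -0.822
outer loop
vertex -3.807 -1.723 2.705
vertex -3.645 -1.162 3.052
vertex -3.298 -1.617 2.686
endloop
endfacet
facet normal 0.184 -0.938 -0.295
outer loop
vertex -3.807 -1.723 2.705
vertex -3.298 -1.617 2.686
vertex -3.355 -2.258 4.688
endloop
endfacet

endsolid


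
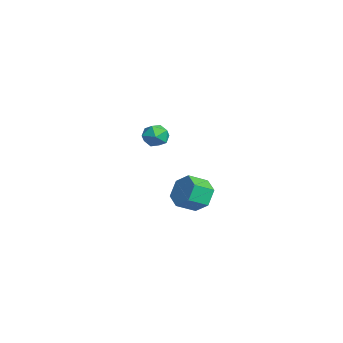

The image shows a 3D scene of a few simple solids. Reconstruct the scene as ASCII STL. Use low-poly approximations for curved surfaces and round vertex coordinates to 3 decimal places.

solid 
facet normal 0.004 0.354 0.935
outer loop
vertex -4.105 0.378 2.565
vertex -3.556 -0.152 2.763
vertex -3.341 0.557 2.494
endloop
endfacet
facet normal -0.160 0.869 0.469
outer loop
vertex -4.105 0.378 2.565
vertex -3.341 0.557 2.494
vertex -3.85 0.768 1.929
endloop
endfacet
facet normal -0.741 0.662 0.109
outer loop
vertex -4.105 0.378 2.565
vertex -3.85 0.768 1.929
vertex -4.379 0.189 1.85
endloop
endfacet
facet normal -0.935 0.022 0.353
outer loop
vertex -4.105 0.378 2.565
vertex -4.379 0.189 1.85
vertex -4.198 -0.38 2.366
endloop
endfacet
facet normal -0.474 -0.169 0.864
outer loop
vertex -4.105 0.378 2.565
vertex -4.198 -0.38 2.366
vertex -3.556 -0.152 2.763
endloop
endfacet
facet normal 0.378 0.926 0.005
outer loop
vertex -3.85 0.768 1.929
vertex -3.341 0.557 2.494
vertex -3.142 0.48 1.734
endloop
endfacet
facet normal 0.645 0.092 0.759
outer loop
vertex -3.341 0.557 2.494
vertex -3.556 -0.152 2.763
vertex -2.961 -0.089 2.25
endloop
endfacet
facet normal -0.130 -0.755 0.643
outer loop
vertex -3.556 -0.152 2.763
vertex -4.198 -0.38 2.366
vertex -3.49 -0.668 2.171
endloop
endfacet
facet normal -0.876 -0.446 -0.184
outer loop
vertex -4.198 -0.38 2.366
vertex -4.379 0.189 1.85
vertex -3.999 -0.457 1.606
endloop
endfacet
facet normal -0.561 0.592 -0.578
outer loop
vertex -4.379 0.189 1.85
vertex -3.85 0.768 1.929
vertex -3.784 0.252 1.337
endloop
endfacet
facet normal 0.935 -0.022 -0.353
outer loop
vertex -3.235 -0.278 1.535
vertex -3.142 0.48 1.734
vertex -2.961 -0.089 2.25
endloop
endfacet
facet normal 0.741 -0.662 -0.109
outer loop
vertex -3.235 -0.278 1.535
vertex -2.961 -0.089 2.25
vertex -3.49 -0.668 2.171
endloop
endfacet
facet normal 0.160 -0.869 -0.469
outer loop
vertex -3.235 -0.278 1.535
vertex -3.49 -0.668 2.171
vertex -3.999 -0.457 1.606
endloop
endfacet
facet normal -0.004 -0.354 -0.935
outer loop
vertex -3.235 -0.278 1.535
vertex -3.999 -0.457 1.606
vertex -3.784 0.252 1.337
endloop
endfacet
facet normal 0.474 0.169 -0.864
outer loop
vertex -3.235 -0.278 1.535
vertex -3.784 0.252 1.337
vertex -3.142 0.48 1.734
endloop
endfacet
facet normal 0.876 0.446 0.184
outer loop
vertex -2.961 -0.089 2.25
vertex -3.142 0.48 1.734
vertex -3.341 0.557 2.494
endloop
endfacet
facet normal 0.561 -0.592 0.578
outer loop
vertex -3.49 -0.668 2.171
vertex -2.961 -0.089 2.25
vertex -3.556 -0.152 2.763
endloop
endfacet
facet normal -0.378 -0.926 -0.005
outer loop
vertex -3.999 -0.457 1.606
vertex -3.49 -0.668 2.171
vertex -4.198 -0.38 2.366
endloop
endfacet
facet normal -0.645 -0.092 -0.759
outer loop
vertex -3.784 0.252 1.337
vertex -3.999 -0.457 1.606
vertex -4.379 0.189 1.85
endloop
endfacet
facet normal 0.130 0.755 -0.643
outer loop
vertex -3.142 0.48 1.734
vertex -3.784 0.252 1.337
vertex -3.85 0.768 1.929
endloop
endfacet
facet normal -0.210 0.860 -0.465
outer loop
vertex 2.689 0.626 -0.24
vertex 2.372 0.981 0.559
vertex 3.269 1.077 0.331
endloop
endfacet
facet normal 0.753 -0.162 -0.637
outer loop
vertex 2.689 0.626 -0.24
vertex 3.269 1.077 0.331
vertex 2.924 -0.337 0.282
endloop
endfacet
facet normal 0.753 -0.162 -0.637
outer loop
vertex 2.924 -0.337 0.282
vertex 3.269 1.077 0.331
vertex 3.504 0.114 0.853
endloop
endfacet
facet normal 0.210 -0.860 0.466
outer loop
vertex 2.924 -0.337 0.282
vertex 3.504 0.114 0.853
vertex 2.608 0.019 1.081
endloop
endfacet
facet normal -0.210 0.860 -0.465
outer loop
vertex 3.269 1.077 0.331
vertex 2.372 0.981 0.559
vertex 2.952 1.432 1.13
endloop
endfacet
facet normal 0.916 0.339 0.213
outer loop
vertex 3.269 1.077 0.331
vertex 2.952 1.432 1.13
vertex 3.504 0.114 0.853
endloop
endfacet
facet normal 0.916 0.339 0.212
outer loop
vertex 3.504 0.114 0.853
vertex 2.952 1.432 1.13
vertex 3.187 0.47 1.652
endloop
endfacet
facet normal 0.210 -0.859 0.466
outer loop
vertex 3.504 0.114 0.853
vertex 3.187 0.47 1.652
vertex 2.608 0.019 1.081
endloop
endfacet
facet normal -0.210 0.860 -0.466
outer loop
vertex 2.952 1.432 1.13
vertex 2.372 0.981 0.559
vertex 2.056 1.337 1.358
endloop
endfacet
facet normal 0.163 0.501 0.850
outer loop
vertex 2.952 1.432 1.13
vertex 2.056 1.337 1.358
vertex 3.187 0.47 1.652
endloop
endfacet
facet normal 0.163 0.501 0.850
outer loop
vertex 3.187 0.47 1.652
vertex 2.056 1.337 1.358
vertex 2.291 0.374 1.88
endloop
endfacet
facet normal 0.211 -0.860 0.465
outer loop
vertex 3.187 0.47 1.652
vertex 2.291 0.374 1.88
vertex 2.608 0.019 1.081
endloop
endfacet
facet normal -0.210 0.860 -0.466
outer loop
vertex 2.056 1.337 1.358
vertex 2.372 0.981 0.559
vertex 1.476 0.886 0.787
endloop
endfacet
facet normal -0.753 0.162 0.637
outer loop
vertex 2.056 1.337 1.358
vertex 1.476 0.886 0.787
vertex 2.291 0.374 1.88
endloop
endfacet
facet normal -0.753 0.162 0.637
outer loop
vertex 2.291 0.374 1.88
vertex 1.476 0.886 0.787
vertex 1.711 -0.077 1.309
endloop
endfacet
facet normal 0.210 -0.860 0.465
outer loop
vertex 2.291 0.374 1.88
vertex 1.711 -0.077 1.309
vertex 2.608 0.019 1.081
endloop
endfacet
facet normal -0.210 0.859 -0.466
outer loop
vertex 1.476 0.886 0.787
vertex 2.372 0.981 0.559
vertex 1.793 0.53 -0.012
endloop
endfacet
facet normal -0.916 -0.339 -0.213
outer loop
vertex 1.476 0.886 0.787
vertex 1.793 0.53 -0.012
vertex 1.711 -0.077 1.309
endloop
endfacet
facet normal -0.916 -0.339 -0.213
outer loop
vertex 1.711 -0.077 1.309
vertex 1.793 0.53 -0.012
vertex 2.028 -0.432 0.51
endloop
endfacet
facet normal 0.210 -0.860 0.465
outer loop
vertex 1.711 -0.077 1.309
vertex 2.028 -0.432 0.51
vertex 2.608 0.019 1.081
endloop
endfacet
facet normal -0.211 0.860 -0.465
outer loop
vertex 1.793 0.53 -0.012
vertex 2.372 0.981 0.559
vertex 2.689 0.626 -0.24
endloop
endfacet
facet normal -0.163 -0.501 -0.850
outer loop
vertex 1.793 0.53 -0.012
vertex 2.689 0.626 -0.24
vertex 2.028 -0.432 0.51
endloop
endfacet
facet normal -0.163 -0.501 -0.850
outer loop
vertex 2.028 -0.432 0.51
vertex 2.689 0.626 -0.24
vertex 2.924 -0.337 0.282
endloop
endfacet
facet normal 0.210 -0.860 0.466
outer loop
vertex 2.028 -0.432 0.51
vertex 2.924 -0.337 0.282
vertex 2.608 0.019 1.081
endloop
endfacet

endsolid


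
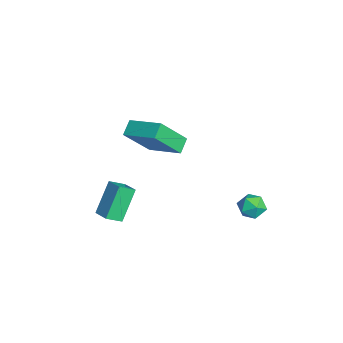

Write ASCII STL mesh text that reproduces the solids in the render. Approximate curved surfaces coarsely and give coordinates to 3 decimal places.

solid 
facet normal -0.652 -0.683 -0.328
outer loop
vertex 0.223 -1.741 3.718
vertex -0.39 -1.379 4.183
vertex -0.256 -0.524 2.139
endloop
endfacet
facet normal 0.721 -0.425 -0.547
outer loop
vertex 0.93 0.719 2.737
vertex 0.223 -1.741 3.718
vertex -0.256 -0.524 2.139
endloop
endfacet
facet normal -0.652 -0.683 -0.329
outer loop
vertex -0.256 -0.524 2.139
vertex -0.39 -1.379 4.183
vertex -0.869 -0.163 2.604
endloop
endfacet
facet normal -0.234 0.594 -0.770
outer loop
vertex -0.869 -0.163 2.604
vertex 0.93 0.719 2.737
vertex -0.256 -0.524 2.139
endloop
endfacet
facet normal 0.234 -0.594 0.770
outer loop
vertex 0.223 -1.741 3.718
vertex 0.796 -0.136 4.781
vertex -0.39 -1.379 4.183
endloop
endfacet
facet normal 0.722 -0.425 -0.546
outer loop
vertex 1.409 -0.497 4.316
vertex 0.223 -1.741 3.718
vertex 0.93 0.719 2.737
endloop
endfacet
facet normal 0.234 -0.594 0.770
outer loop
vertex 1.409 -0.497 4.316
vertex 0.796 -0.136 4.781
vertex 0.223 -1.741 3.718
endloop
endfacet
facet normal -0.721 0.425 0.546
outer loop
vertex -0.39 -1.379 4.183
vertex 0.796 -0.136 4.781
vertex -0.869 -0.163 2.604
endloop
endfacet
facet normal -0.234 0.593 -0.770
outer loop
vertex 0.317 1.081 3.202
vertex 0.93 0.719 2.737
vertex -0.869 -0.163 2.604
endloop
endfacet
facet normal -0.721 0.425 0.547
outer loop
vertex -0.869 -0.163 2.604
vertex 0.796 -0.136 4.781
vertex 0.317 1.081 3.202
endloop
endfacet
facet normal 0.652 0.683 0.328
outer loop
vertex 0.317 1.081 3.202
vertex 1.409 -0.497 4.316
vertex 0.93 0.719 2.737
endloop
endfacet
facet normal 0.652 0.683 0.329
outer loop
vertex 0.796 -0.136 4.781
vertex 1.409 -0.497 4.316
vertex 0.317 1.081 3.202
endloop
endfacet
facet normal -0.976 0.209 -0.061
outer loop
vertex 3.131 3.975 0.931
vertex 3.013 3.337 0.63
vertex 2.984 3.408 1.341
endloop
endfacet
facet normal -0.679 0.538 0.500
outer loop
vertex 3.131 3.975 0.931
vertex 2.984 3.408 1.341
vertex 3.494 3.869 1.538
endloop
endfacet
facet normal -0.152 0.954 0.258
outer loop
vertex 3.131 3.975 0.931
vertex 3.494 3.869 1.538
vertex 3.838 4.083 0.949
endloop
endfacet
facet normal -0.123 0.883 -0.452
outer loop
vertex 3.131 3.975 0.931
vertex 3.838 4.083 0.949
vertex 3.54 3.754 0.388
endloop
endfacet
facet normal -0.633 0.423 -0.649
outer loop
vertex 3.131 3.975 0.931
vertex 3.54 3.754 0.388
vertex 3.013 3.337 0.63
endloop
endfacet
facet normal -0.390 0.038 0.920
outer loop
vertex 3.494 3.869 1.538
vertex 2.984 3.408 1.341
vertex 3.6 3.166 1.612
endloop
endfacet
facet normal -0.871 -0.492 0.014
outer loop
vertex 2.984 3.408 1.341
vertex 3.013 3.337 0.63
vertex 3.302 2.837 1.051
endloop
endfacet
facet normal -0.315 -0.146 -0.938
outer loop
vertex 3.013 3.337 0.63
vertex 3.54 3.754 0.388
vertex 3.646 3.051 0.462
endloop
endfacet
facet normal 0.508 0.598 -0.620
outer loop
vertex 3.54 3.754 0.388
vertex 3.838 4.083 0.949
vertex 4.156 3.512 0.659
endloop
endfacet
facet normal 0.462 0.712 0.529
outer loop
vertex 3.838 4.083 0.949
vertex 3.494 3.869 1.538
vertex 4.127 3.583 1.37
endloop
endfacet
facet normal 0.123 -0.883 0.452
outer loop
vertex 4.009 2.945 1.069
vertex 3.6 3.166 1.612
vertex 3.302 2.837 1.051
endloop
endfacet
facet normal 0.152 -0.954 -0.258
outer loop
vertex 4.009 2.945 1.069
vertex 3.302 2.837 1.051
vertex 3.646 3.051 0.462
endloop
endfacet
facet normal 0.679 -0.538 -0.500
outer loop
vertex 4.009 2.945 1.069
vertex 3.646 3.051 0.462
vertex 4.156 3.512 0.659
endloop
endfacet
facet normal 0.976 -0.209 0.061
outer loop
vertex 4.009 2.945 1.069
vertex 4.156 3.512 0.659
vertex 4.127 3.583 1.37
endloop
endfacet
facet normal 0.633 -0.423 0.649
outer loop
vertex 4.009 2.945 1.069
vertex 4.127 3.583 1.37
vertex 3.6 3.166 1.612
endloop
endfacet
facet normal -0.508 -0.598 0.620
outer loop
vertex 3.302 2.837 1.051
vertex 3.6 3.166 1.612
vertex 2.984 3.408 1.341
endloop
endfacet
facet normal -0.462 -0.712 -0.529
outer loop
vertex 3.646 3.051 0.462
vertex 3.302 2.837 1.051
vertex 3.013 3.337 0.63
endloop
endfacet
facet normal 0.390 -0.038 -0.920
outer loop
vertex 4.156 3.512 0.659
vertex 3.646 3.051 0.462
vertex 3.54 3.754 0.388
endloop
endfacet
facet normal 0.871 0.492 -0.014
outer loop
vertex 4.127 3.583 1.37
vertex 4.156 3.512 0.659
vertex 3.838 4.083 0.949
endloop
endfacet
facet normal 0.315 0.146 0.938
outer loop
vertex 3.6 3.166 1.612
vertex 4.127 3.583 1.37
vertex 3.494 3.869 1.538
endloop
endfacet
facet normal -0.456 0.392 0.799
outer loop
vertex 2.621 -2.201 2.221
vertex 2.451 -1.478 1.769
vertex 1.806 -2.571 1.937
endloop
endfacet
facet normal 0.196 -0.831 0.520
outer loop
vertex 2.609 -3.262 0.531
vertex 2.621 -2.201 2.221
vertex 1.806 -2.571 1.937
endloop
endfacet
facet normal -0.457 0.392 0.798
outer loop
vertex 1.806 -2.571 1.937
vertex 2.451 -1.478 1.769
vertex 1.635 -1.848 1.484
endloop
endfacet
facet normal -0.868 -0.394 -0.302
outer loop
vertex 1.635 -1.848 1.484
vertex 2.609 -3.262 0.531
vertex 1.806 -2.571 1.937
endloop
endfacet
facet normal 0.868 0.393 0.303
outer loop
vertex 2.621 -2.201 2.221
vertex 3.254 -2.169 0.363
vertex 2.451 -1.478 1.769
endloop
endfacet
facet normal 0.195 -0.831 0.520
outer loop
vertex 3.425 -2.892 0.816
vertex 2.621 -2.201 2.221
vertex 2.609 -3.262 0.531
endloop
endfacet
facet normal 0.868 0.395 0.302
outer loop
vertex 3.425 -2.892 0.816
vertex 3.254 -2.169 0.363
vertex 2.621 -2.201 2.221
endloop
endfacet
facet normal -0.195 0.831 -0.520
outer loop
vertex 2.451 -1.478 1.769
vertex 3.254 -2.169 0.363
vertex 1.635 -1.848 1.484
endloop
endfacet
facet normal -0.868 -0.394 -0.303
outer loop
vertex 2.439 -2.539 0.079
vertex 2.609 -3.262 0.531
vertex 1.635 -1.848 1.484
endloop
endfacet
facet normal -0.196 0.831 -0.521
outer loop
vertex 1.635 -1.848 1.484
vertex 3.254 -2.169 0.363
vertex 2.439 -2.539 0.079
endloop
endfacet
facet normal 0.457 -0.392 -0.799
outer loop
vertex 2.439 -2.539 0.079
vertex 3.425 -2.892 0.816
vertex 2.609 -3.262 0.531
endloop
endfacet
facet normal 0.456 -0.392 -0.799
outer loop
vertex 3.254 -2.169 0.363
vertex 3.425 -2.892 0.816
vertex 2.439 -2.539 0.079
endloop
endfacet

endsolid


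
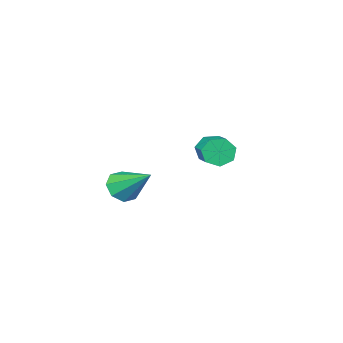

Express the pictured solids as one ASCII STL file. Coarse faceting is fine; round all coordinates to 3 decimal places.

solid 
facet normal -0.366 -0.869 -0.331
outer loop
vertex -2.012 -1.56 -0.085
vertex -2.192 -1.284 -0.61
vertex -1.651 -1.56 -0.484
endloop
endfacet
facet normal 0.644 -0.495 0.583
outer loop
vertex -2.012 -1.56 -0.085
vertex -1.651 -1.56 -0.484
vertex -1.528 -0.413 0.354
endloop
endfacet
facet normal 0.646 -0.494 0.582
outer loop
vertex -1.528 -0.413 0.354
vertex -1.651 -1.56 -0.484
vertex -1.168 -0.412 -0.045
endloop
endfacet
facet normal 0.367 0.869 0.333
outer loop
vertex -1.528 -0.413 0.354
vertex -1.168 -0.412 -0.045
vertex -1.708 -0.136 -0.17
endloop
endfacet
facet normal -0.366 -0.869 -0.334
outer loop
vertex -1.651 -1.56 -0.484
vertex -2.192 -1.284 -0.61
vertex -1.697 -1.351 -0.978
endloop
endfacet
facet normal 0.927 -0.307 -0.216
outer loop
vertex -1.651 -1.56 -0.484
vertex -1.697 -1.351 -0.978
vertex -1.168 -0.412 -0.045
endloop
endfacet
facet normal 0.927 -0.308 -0.216
outer loop
vertex -1.168 -0.412 -0.045
vertex -1.697 -1.351 -0.978
vertex -1.214 -0.204 -0.539
endloop
endfacet
facet normal 0.367 0.869 0.332
outer loop
vertex -1.168 -0.412 -0.045
vertex -1.214 -0.204 -0.539
vertex -1.708 -0.136 -0.17
endloop
endfacet
facet normal -0.366 -0.868 -0.335
outer loop
vertex -1.697 -1.351 -0.978
vertex -2.192 -1.284 -0.61
vertex -2.116 -1.091 -1.194
endloop
endfacet
facet normal 0.509 0.112 -0.853
outer loop
vertex -1.697 -1.351 -0.978
vertex -2.116 -1.091 -1.194
vertex -1.214 -0.204 -0.539
endloop
endfacet
facet normal 0.509 0.112 -0.853
outer loop
vertex -1.214 -0.204 -0.539
vertex -2.116 -1.091 -1.194
vertex -1.633 0.056 -0.755
endloop
endfacet
facet normal 0.368 0.869 0.332
outer loop
vertex -1.214 -0.204 -0.539
vertex -1.633 0.056 -0.755
vertex -1.708 -0.136 -0.17
endloop
endfacet
facet normal -0.365 -0.869 -0.335
outer loop
vertex -2.116 -1.091 -1.194
vertex -2.192 -1.284 -0.61
vertex -2.592 -0.977 -0.97
endloop
endfacet
facet normal -0.291 0.446 -0.846
outer loop
vertex -2.116 -1.091 -1.194
vertex -2.592 -0.977 -0.97
vertex -1.633 0.056 -0.755
endloop
endfacet
facet normal -0.292 0.447 -0.846
outer loop
vertex -1.633 0.056 -0.755
vertex -2.592 -0.977 -0.97
vertex -2.108 0.17 -0.531
endloop
endfacet
facet normal 0.365 0.870 0.332
outer loop
vertex -1.633 0.056 -0.755
vertex -2.108 0.17 -0.531
vertex -1.708 -0.136 -0.17
endloop
endfacet
facet normal -0.367 -0.869 -0.333
outer loop
vertex -2.592 -0.977 -0.97
vertex -2.192 -1.284 -0.61
vertex -2.766 -1.093 -0.475
endloop
endfacet
facet normal -0.872 0.445 -0.202
outer loop
vertex -2.592 -0.977 -0.97
vertex -2.766 -1.093 -0.475
vertex -2.108 0.17 -0.531
endloop
endfacet
facet normal -0.872 0.445 -0.204
outer loop
vertex -2.108 0.17 -0.531
vertex -2.766 -1.093 -0.475
vertex -2.283 0.054 -0.036
endloop
endfacet
facet normal 0.365 0.870 0.333
outer loop
vertex -2.108 0.17 -0.531
vertex -2.283 0.054 -0.036
vertex -1.708 -0.136 -0.17
endloop
endfacet
facet normal -0.367 -0.869 -0.333
outer loop
vertex -2.766 -1.093 -0.475
vertex -2.192 -1.284 -0.61
vertex -2.508 -1.353 -0.081
endloop
endfacet
facet normal -0.797 0.109 0.594
outer loop
vertex -2.766 -1.093 -0.475
vertex -2.508 -1.353 -0.081
vertex -2.283 0.054 -0.036
endloop
endfacet
facet normal -0.797 0.109 0.594
outer loop
vertex -2.283 0.054 -0.036
vertex -2.508 -1.353 -0.081
vertex -2.025 -0.206 0.358
endloop
endfacet
facet normal 0.365 0.869 0.334
outer loop
vertex -2.283 0.054 -0.036
vertex -2.025 -0.206 0.358
vertex -1.708 -0.136 -0.17
endloop
endfacet
facet normal -0.366 -0.870 -0.332
outer loop
vertex -2.508 -1.353 -0.081
vertex -2.192 -1.284 -0.61
vertex -2.012 -1.56 -0.085
endloop
endfacet
facet normal -0.122 -0.310 0.943
outer loop
vertex -2.508 -1.353 -0.081
vertex -2.012 -1.56 -0.085
vertex -2.025 -0.206 0.358
endloop
endfacet
facet normal -0.121 -0.310 0.943
outer loop
vertex -2.025 -0.206 0.358
vertex -2.012 -1.56 -0.085
vertex -1.528 -0.413 0.354
endloop
endfacet
facet normal 0.365 0.869 0.334
outer loop
vertex -2.025 -0.206 0.358
vertex -1.528 -0.413 0.354
vertex -1.708 -0.136 -0.17
endloop
endfacet
facet normal 0.194 -0.770 -0.608
outer loop
vertex 2.788 0.076 -0.436
vertex 2.177 0.116 -0.682
vertex 2.76 0.384 -0.835
endloop
endfacet
facet normal 0.848 0.446 0.285
outer loop
vertex 2.788 0.076 -0.436
vertex 2.76 0.384 -0.835
vertex 1.863 1.364 0.302
endloop
endfacet
facet normal 0.195 -0.770 -0.607
outer loop
vertex 2.76 0.384 -0.835
vertex 2.177 0.116 -0.682
vertex 2.391 0.535 -1.145
endloop
endfacet
facet normal 0.544 0.798 -0.259
outer loop
vertex 2.76 0.384 -0.835
vertex 2.391 0.535 -1.145
vertex 1.863 1.364 0.302
endloop
endfacet
facet normal 0.193 -0.770 -0.608
outer loop
vertex 2.391 0.535 -1.145
vertex 2.177 0.116 -0.682
vertex 1.896 0.441 -1.183
endloop
endfacet
facet normal -0.120 0.842 -0.526
outer loop
vertex 2.391 0.535 -1.145
vertex 1.896 0.441 -1.183
vertex 1.863 1.364 0.302
endloop
endfacet
facet normal 0.195 -0.770 -0.608
outer loop
vertex 1.896 0.441 -1.183
vertex 2.177 0.116 -0.682
vertex 1.566 0.156 -0.928
endloop
endfacet
facet normal -0.753 0.551 -0.359
outer loop
vertex 1.896 0.441 -1.183
vertex 1.566 0.156 -0.928
vertex 1.863 1.364 0.302
endloop
endfacet
facet normal 0.194 -0.770 -0.608
outer loop
vertex 1.566 0.156 -0.928
vertex 2.177 0.116 -0.682
vertex 1.593 -0.152 -0.529
endloop
endfacet
facet normal -0.985 0.098 0.142
outer loop
vertex 1.566 0.156 -0.928
vertex 1.593 -0.152 -0.529
vertex 1.863 1.364 0.302
endloop
endfacet
facet normal 0.194 -0.770 -0.607
outer loop
vertex 1.593 -0.152 -0.529
vertex 2.177 0.116 -0.682
vertex 1.963 -0.303 -0.219
endloop
endfacet
facet normal -0.680 -0.256 0.687
outer loop
vertex 1.593 -0.152 -0.529
vertex 1.963 -0.303 -0.219
vertex 1.863 1.364 0.302
endloop
endfacet
facet normal 0.193 -0.770 -0.608
outer loop
vertex 1.963 -0.303 -0.219
vertex 2.177 0.116 -0.682
vertex 2.458 -0.209 -0.181
endloop
endfacet
facet normal -0.016 -0.299 0.954
outer loop
vertex 1.963 -0.303 -0.219
vertex 2.458 -0.209 -0.181
vertex 1.863 1.364 0.302
endloop
endfacet
facet normal 0.195 -0.770 -0.608
outer loop
vertex 2.458 -0.209 -0.181
vertex 2.177 0.116 -0.682
vertex 2.788 0.076 -0.436
endloop
endfacet
facet normal 0.616 -0.009 0.788
outer loop
vertex 2.458 -0.209 -0.181
vertex 2.788 0.076 -0.436
vertex 1.863 1.364 0.302
endloop
endfacet

endsolid


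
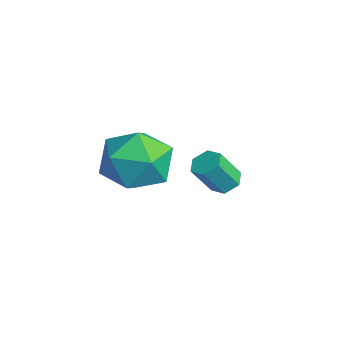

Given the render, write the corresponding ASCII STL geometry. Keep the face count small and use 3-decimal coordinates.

solid 
facet normal -0.085 0.544 -0.835
outer loop
vertex -0.321 -0.677 -1.811
vertex -0.759 -0.897 -1.91
vertex -0.746 -0.478 -1.638
endloop
endfacet
facet normal 0.520 0.739 0.429
outer loop
vertex -0.321 -0.677 -1.811
vertex -0.746 -0.478 -1.638
vertex -0.223 -1.303 -0.851
endloop
endfacet
facet normal 0.520 0.739 0.429
outer loop
vertex -0.223 -1.303 -0.851
vertex -0.746 -0.478 -1.638
vertex -0.648 -1.104 -0.678
endloop
endfacet
facet normal 0.085 -0.544 0.835
outer loop
vertex -0.223 -1.303 -0.851
vertex -0.648 -1.104 -0.678
vertex -0.661 -1.523 -0.95
endloop
endfacet
facet normal -0.085 0.544 -0.835
outer loop
vertex -0.746 -0.478 -1.638
vertex -0.759 -0.897 -1.91
vertex -1.184 -0.698 -1.737
endloop
endfacet
facet normal -0.475 0.714 0.514
outer loop
vertex -0.746 -0.478 -1.638
vertex -1.184 -0.698 -1.737
vertex -0.648 -1.104 -0.678
endloop
endfacet
facet normal -0.475 0.714 0.514
outer loop
vertex -0.648 -1.104 -0.678
vertex -1.184 -0.698 -1.737
vertex -1.086 -1.324 -0.777
endloop
endfacet
facet normal 0.085 -0.544 0.835
outer loop
vertex -0.648 -1.104 -0.678
vertex -1.086 -1.324 -0.777
vertex -0.661 -1.523 -0.95
endloop
endfacet
facet normal -0.085 0.544 -0.835
outer loop
vertex -1.184 -0.698 -1.737
vertex -0.759 -0.897 -1.91
vertex -1.197 -1.117 -2.009
endloop
endfacet
facet normal -0.996 -0.025 0.086
outer loop
vertex -1.184 -0.698 -1.737
vertex -1.197 -1.117 -2.009
vertex -1.086 -1.324 -0.777
endloop
endfacet
facet normal -0.996 -0.025 0.086
outer loop
vertex -1.086 -1.324 -0.777
vertex -1.197 -1.117 -2.009
vertex -1.099 -1.743 -1.049
endloop
endfacet
facet normal 0.085 -0.544 0.835
outer loop
vertex -1.086 -1.324 -0.777
vertex -1.099 -1.743 -1.049
vertex -0.661 -1.523 -0.95
endloop
endfacet
facet normal -0.085 0.544 -0.835
outer loop
vertex -1.197 -1.117 -2.009
vertex -0.759 -0.897 -1.91
vertex -0.772 -1.316 -2.182
endloop
endfacet
facet normal -0.520 -0.739 -0.429
outer loop
vertex -1.197 -1.117 -2.009
vertex -0.772 -1.316 -2.182
vertex -1.099 -1.743 -1.049
endloop
endfacet
facet normal -0.520 -0.739 -0.429
outer loop
vertex -1.099 -1.743 -1.049
vertex -0.772 -1.316 -2.182
vertex -0.674 -1.942 -1.222
endloop
endfacet
facet normal 0.085 -0.544 0.835
outer loop
vertex -1.099 -1.743 -1.049
vertex -0.674 -1.942 -1.222
vertex -0.661 -1.523 -0.95
endloop
endfacet
facet normal -0.085 0.544 -0.835
outer loop
vertex -0.772 -1.316 -2.182
vertex -0.759 -0.897 -1.91
vertex -0.334 -1.096 -2.083
endloop
endfacet
facet normal 0.475 -0.714 -0.514
outer loop
vertex -0.772 -1.316 -2.182
vertex -0.334 -1.096 -2.083
vertex -0.674 -1.942 -1.222
endloop
endfacet
facet normal 0.475 -0.714 -0.514
outer loop
vertex -0.674 -1.942 -1.222
vertex -0.334 -1.096 -2.083
vertex -0.236 -1.722 -1.123
endloop
endfacet
facet normal 0.085 -0.544 0.835
outer loop
vertex -0.674 -1.942 -1.222
vertex -0.236 -1.722 -1.123
vertex -0.661 -1.523 -0.95
endloop
endfacet
facet normal -0.085 0.544 -0.835
outer loop
vertex -0.334 -1.096 -2.083
vertex -0.759 -0.897 -1.91
vertex -0.321 -0.677 -1.811
endloop
endfacet
facet normal 0.996 0.025 -0.086
outer loop
vertex -0.334 -1.096 -2.083
vertex -0.321 -0.677 -1.811
vertex -0.236 -1.722 -1.123
endloop
endfacet
facet normal 0.996 0.025 -0.086
outer loop
vertex -0.236 -1.722 -1.123
vertex -0.321 -0.677 -1.811
vertex -0.223 -1.303 -0.851
endloop
endfacet
facet normal 0.085 -0.544 0.835
outer loop
vertex -0.236 -1.722 -1.123
vertex -0.223 -1.303 -0.851
vertex -0.661 -1.523 -0.95
endloop
endfacet
facet normal -0.609 -0.019 0.793
outer loop
vertex 0.046 -3.437 1.026
vertex 0.166 -4.511 1.093
vertex 0.843 -3.856 1.628
endloop
endfacet
facet normal -0.256 0.601 0.757
outer loop
vertex 0.046 -3.437 1.026
vertex 0.843 -3.856 1.628
vertex 1.032 -2.991 1.005
endloop
endfacet
facet normal -0.406 0.905 0.129
outer loop
vertex 0.046 -3.437 1.026
vertex 1.032 -2.991 1.005
vertex 0.473 -3.111 0.085
endloop
endfacet
facet normal -0.853 0.472 -0.223
outer loop
vertex 0.046 -3.437 1.026
vertex 0.473 -3.111 0.085
vertex -0.062 -4.051 0.14
endloop
endfacet
facet normal -0.978 -0.098 0.187
outer loop
vertex 0.046 -3.437 1.026
vertex -0.062 -4.051 0.14
vertex 0.166 -4.511 1.093
endloop
endfacet
facet normal 0.443 0.458 0.771
outer loop
vertex 1.032 -2.991 1.005
vertex 0.843 -3.856 1.628
vertex 1.762 -3.789 1.06
endloop
endfacet
facet normal -0.129 -0.544 0.829
outer loop
vertex 0.843 -3.856 1.628
vertex 0.166 -4.511 1.093
vertex 1.227 -4.729 1.115
endloop
endfacet
facet normal -0.724 -0.673 -0.152
outer loop
vertex 0.166 -4.511 1.093
vertex -0.062 -4.051 0.14
vertex 0.668 -4.849 0.195
endloop
endfacet
facet normal -0.522 0.250 -0.815
outer loop
vertex -0.062 -4.051 0.14
vertex 0.473 -3.111 0.085
vertex 0.857 -3.984 -0.428
endloop
endfacet
facet normal 0.200 0.949 -0.245
outer loop
vertex 0.473 -3.111 0.085
vertex 1.032 -2.991 1.005
vertex 1.534 -3.329 0.107
endloop
endfacet
facet normal 0.853 -0.472 0.223
outer loop
vertex 1.654 -4.403 0.174
vertex 1.762 -3.789 1.06
vertex 1.227 -4.729 1.115
endloop
endfacet
facet normal 0.406 -0.905 -0.129
outer loop
vertex 1.654 -4.403 0.174
vertex 1.227 -4.729 1.115
vertex 0.668 -4.849 0.195
endloop
endfacet
facet normal 0.256 -0.601 -0.757
outer loop
vertex 1.654 -4.403 0.174
vertex 0.668 -4.849 0.195
vertex 0.857 -3.984 -0.428
endloop
endfacet
facet normal 0.609 0.019 -0.793
outer loop
vertex 1.654 -4.403 0.174
vertex 0.857 -3.984 -0.428
vertex 1.534 -3.329 0.107
endloop
endfacet
facet normal 0.978 0.098 -0.187
outer loop
vertex 1.654 -4.403 0.174
vertex 1.534 -3.329 0.107
vertex 1.762 -3.789 1.06
endloop
endfacet
facet normal 0.522 -0.250 0.815
outer loop
vertex 1.227 -4.729 1.115
vertex 1.762 -3.789 1.06
vertex 0.843 -3.856 1.628
endloop
endfacet
facet normal -0.200 -0.949 0.245
outer loop
vertex 0.668 -4.849 0.195
vertex 1.227 -4.729 1.115
vertex 0.166 -4.511 1.093
endloop
endfacet
facet normal -0.443 -0.458 -0.771
outer loop
vertex 0.857 -3.984 -0.428
vertex 0.668 -4.849 0.195
vertex -0.062 -4.051 0.14
endloop
endfacet
facet normal 0.129 0.544 -0.829
outer loop
vertex 1.534 -3.329 0.107
vertex 0.857 -3.984 -0.428
vertex 0.473 -3.111 0.085
endloop
endfacet
facet normal 0.724 0.673 0.152
outer loop
vertex 1.762 -3.789 1.06
vertex 1.534 -3.329 0.107
vertex 1.032 -2.991 1.005
endloop
endfacet

endsolid


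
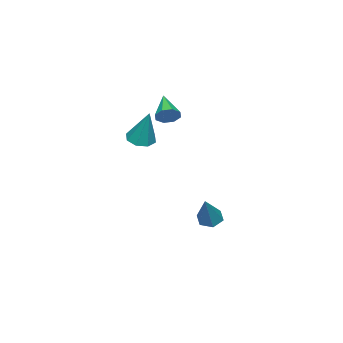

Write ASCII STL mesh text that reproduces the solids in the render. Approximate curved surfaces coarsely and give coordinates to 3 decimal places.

solid 
facet normal -0.578 -0.183 -0.795
outer loop
vertex -0.544 -1.417 -4.024
vertex -1.099 -1.129 -3.687
vertex -0.677 -0.722 -4.087
endloop
endfacet
facet normal 0.922 0.144 -0.360
outer loop
vertex -0.544 -1.417 -4.024
vertex -0.677 -0.722 -4.087
vertex 0.159 -0.731 -1.953
endloop
endfacet
facet normal -0.577 -0.184 -0.796
outer loop
vertex -0.677 -0.722 -4.087
vertex -1.099 -1.129 -3.687
vertex -1.232 -0.434 -3.751
endloop
endfacet
facet normal 0.384 0.912 -0.147
outer loop
vertex -0.677 -0.722 -4.087
vertex -1.232 -0.434 -3.751
vertex 0.159 -0.731 -1.953
endloop
endfacet
facet normal -0.577 -0.184 -0.796
outer loop
vertex -1.232 -0.434 -3.751
vertex -1.099 -1.129 -3.687
vertex -1.654 -0.842 -3.351
endloop
endfacet
facet normal -0.382 0.818 0.431
outer loop
vertex -1.232 -0.434 -3.751
vertex -1.654 -0.842 -3.351
vertex 0.159 -0.731 -1.953
endloop
endfacet
facet normal -0.576 -0.182 -0.797
outer loop
vertex -1.654 -0.842 -3.351
vertex -1.099 -1.129 -3.687
vertex -1.522 -1.536 -3.288
endloop
endfacet
facet normal -0.608 -0.044 0.792
outer loop
vertex -1.654 -0.842 -3.351
vertex -1.522 -1.536 -3.288
vertex 0.159 -0.731 -1.953
endloop
endfacet
facet normal -0.577 -0.182 -0.797
outer loop
vertex -1.522 -1.536 -3.288
vertex -1.099 -1.129 -3.687
vertex -0.967 -1.824 -3.624
endloop
endfacet
facet normal -0.071 -0.812 0.579
outer loop
vertex -1.522 -1.536 -3.288
vertex -0.967 -1.824 -3.624
vertex 0.159 -0.731 -1.953
endloop
endfacet
facet normal -0.578 -0.182 -0.796
outer loop
vertex -0.967 -1.824 -3.624
vertex -1.099 -1.129 -3.687
vertex -0.544 -1.417 -4.024
endloop
endfacet
facet normal 0.695 -0.719 0.003
outer loop
vertex -0.967 -1.824 -3.624
vertex -0.544 -1.417 -4.024
vertex 0.159 -0.731 -1.953
endloop
endfacet
facet normal -0.213 -0.357 -0.910
outer loop
vertex 1.881 -2.973 1.958
vertex 1.521 -3.584 2.282
vertex 1.301 -2.871 2.054
endloop
endfacet
facet normal 0.161 0.984 -0.075
outer loop
vertex 1.881 -2.973 1.958
vertex 1.301 -2.871 2.054
vertex 1.979 -2.816 4.238
endloop
endfacet
facet normal -0.213 -0.357 -0.910
outer loop
vertex 1.301 -2.871 2.054
vertex 1.521 -3.584 2.282
vertex 0.849 -3.187 2.284
endloop
endfacet
facet normal -0.519 0.844 0.140
outer loop
vertex 1.301 -2.871 2.054
vertex 0.849 -3.187 2.284
vertex 1.979 -2.816 4.238
endloop
endfacet
facet normal -0.213 -0.357 -0.909
outer loop
vertex 0.849 -3.187 2.284
vertex 1.521 -3.584 2.282
vertex 0.791 -3.736 2.513
endloop
endfacet
facet normal -0.854 0.275 0.442
outer loop
vertex 0.849 -3.187 2.284
vertex 0.791 -3.736 2.513
vertex 1.979 -2.816 4.238
endloop
endfacet
facet normal -0.213 -0.358 -0.909
outer loop
vertex 0.791 -3.736 2.513
vertex 1.521 -3.584 2.282
vertex 1.161 -4.195 2.607
endloop
endfacet
facet normal -0.649 -0.389 0.654
outer loop
vertex 0.791 -3.736 2.513
vertex 1.161 -4.195 2.607
vertex 1.979 -2.816 4.238
endloop
endfacet
facet normal -0.213 -0.358 -0.909
outer loop
vertex 1.161 -4.195 2.607
vertex 1.521 -3.584 2.282
vertex 1.741 -4.297 2.511
endloop
endfacet
facet normal -0.025 -0.757 0.653
outer loop
vertex 1.161 -4.195 2.607
vertex 1.741 -4.297 2.511
vertex 1.979 -2.816 4.238
endloop
endfacet
facet normal -0.213 -0.358 -0.909
outer loop
vertex 1.741 -4.297 2.511
vertex 1.521 -3.584 2.282
vertex 2.193 -3.981 2.281
endloop
endfacet
facet normal 0.654 -0.616 0.438
outer loop
vertex 1.741 -4.297 2.511
vertex 2.193 -3.981 2.281
vertex 1.979 -2.816 4.238
endloop
endfacet
facet normal -0.213 -0.358 -0.909
outer loop
vertex 2.193 -3.981 2.281
vertex 1.521 -3.584 2.282
vertex 2.251 -3.433 2.052
endloop
endfacet
facet normal 0.989 -0.048 0.137
outer loop
vertex 2.193 -3.981 2.281
vertex 2.251 -3.433 2.052
vertex 1.979 -2.816 4.238
endloop
endfacet
facet normal -0.213 -0.357 -0.910
outer loop
vertex 2.251 -3.433 2.052
vertex 1.521 -3.584 2.282
vertex 1.881 -2.973 1.958
endloop
endfacet
facet normal 0.784 0.615 -0.076
outer loop
vertex 2.251 -3.433 2.052
vertex 1.881 -2.973 1.958
vertex 1.979 -2.816 4.238
endloop
endfacet
facet normal 0.668 0.543 -0.509
outer loop
vertex -0.309 -3.467 3.596
vertex -0.765 -3.385 3.085
vertex -0.609 -3.038 3.66
endloop
endfacet
facet normal 0.222 0.010 0.975
outer loop
vertex -0.309 -3.467 3.596
vertex -0.609 -3.038 3.66
vertex -1.935 -4.335 3.975
endloop
endfacet
facet normal 0.668 0.543 -0.509
outer loop
vertex -0.609 -3.038 3.66
vertex -0.765 -3.385 3.085
vertex -1.001 -2.811 3.388
endloop
endfacet
facet normal -0.286 0.492 0.822
outer loop
vertex -0.609 -3.038 3.66
vertex -1.001 -2.811 3.388
vertex -1.935 -4.335 3.975
endloop
endfacet
facet normal 0.667 0.543 -0.509
outer loop
vertex -1.001 -2.811 3.388
vertex -0.765 -3.385 3.085
vertex -1.255 -2.921 2.938
endloop
endfacet
facet normal -0.763 0.579 0.289
outer loop
vertex -1.001 -2.811 3.388
vertex -1.255 -2.921 2.938
vertex -1.935 -4.335 3.975
endloop
endfacet
facet normal 0.668 0.544 -0.509
outer loop
vertex -1.255 -2.921 2.938
vertex -0.765 -3.385 3.085
vertex -1.222 -3.302 2.574
endloop
endfacet
facet normal -0.925 0.217 -0.311
outer loop
vertex -1.255 -2.921 2.938
vertex -1.222 -3.302 2.574
vertex -1.935 -4.335 3.975
endloop
endfacet
facet normal 0.667 0.544 -0.509
outer loop
vertex -1.222 -3.302 2.574
vertex -0.765 -3.385 3.085
vertex -0.921 -3.732 2.509
endloop
endfacet
facet normal -0.680 -0.381 -0.627
outer loop
vertex -1.222 -3.302 2.574
vertex -0.921 -3.732 2.509
vertex -1.935 -4.335 3.975
endloop
endfacet
facet normal 0.669 0.543 -0.508
outer loop
vertex -0.921 -3.732 2.509
vertex -0.765 -3.385 3.085
vertex -0.53 -3.958 2.782
endloop
endfacet
facet normal -0.170 -0.865 -0.473
outer loop
vertex -0.921 -3.732 2.509
vertex -0.53 -3.958 2.782
vertex -1.935 -4.335 3.975
endloop
endfacet
facet normal 0.668 0.543 -0.509
outer loop
vertex -0.53 -3.958 2.782
vertex -0.765 -3.385 3.085
vertex -0.276 -3.849 3.232
endloop
endfacet
facet normal 0.305 -0.951 0.058
outer loop
vertex -0.53 -3.958 2.782
vertex -0.276 -3.849 3.232
vertex -1.935 -4.335 3.975
endloop
endfacet
facet normal 0.668 0.543 -0.509
outer loop
vertex -0.276 -3.849 3.232
vertex -0.765 -3.385 3.085
vertex -0.309 -3.467 3.596
endloop
endfacet
facet normal 0.468 -0.588 0.660
outer loop
vertex -0.276 -3.849 3.232
vertex -0.309 -3.467 3.596
vertex -1.935 -4.335 3.975
endloop
endfacet

endsolid
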